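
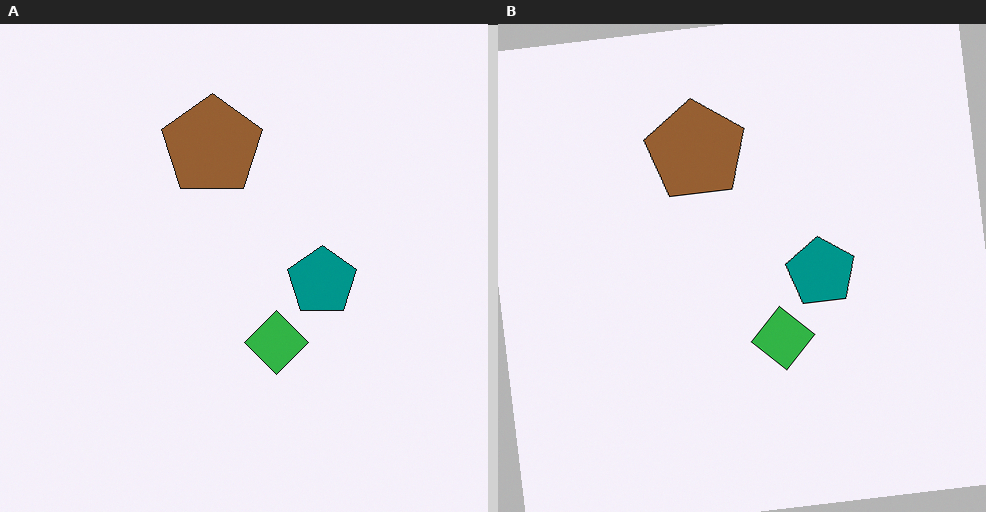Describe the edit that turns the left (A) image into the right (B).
Rotated counter-clockwise by a few degrees.

Every shape is tilted by the same angle and the image corners show triangular fill wedges — a whole-image rotation by a non-right angle.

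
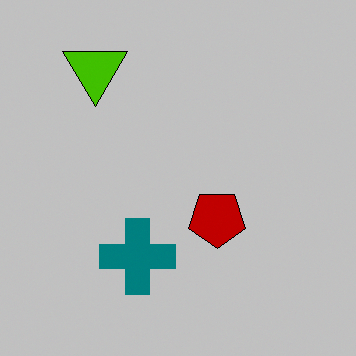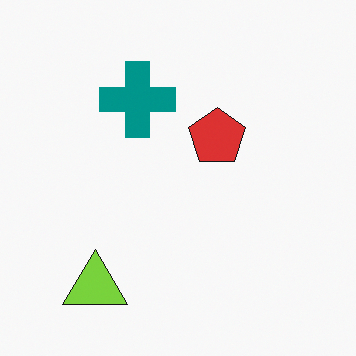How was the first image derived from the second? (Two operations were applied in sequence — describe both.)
The transformation is: heavily posterized to just a handful of flat colors, then flipped vertically (top ↔ bottom).

Each flat color has snapped to a coarser quantized level — most visibly, the near-white background has dropped to a flat grey. The lime triangle is in the bottom-left of the second image and the top-left of the first — shapes on opposite sides of the horizontal midline have swapped in a mirror flip.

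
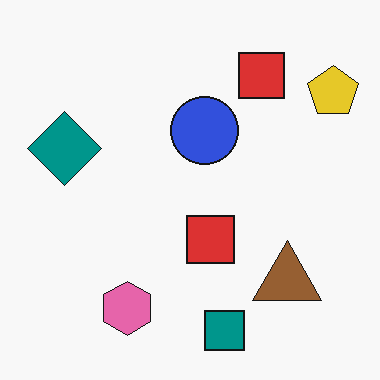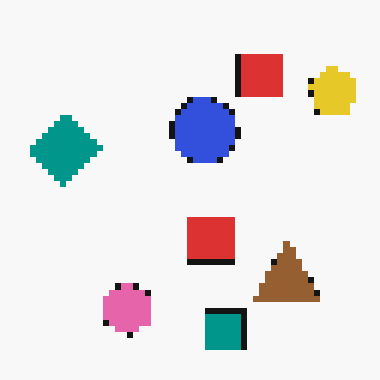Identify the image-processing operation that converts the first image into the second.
This is the original image pixelated into visible square blocks.

Shapes are reduced to large square blocks; fine edges and outlines are lost — a downscale-then-upscale (mosaic) effect.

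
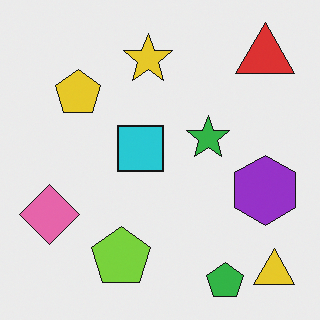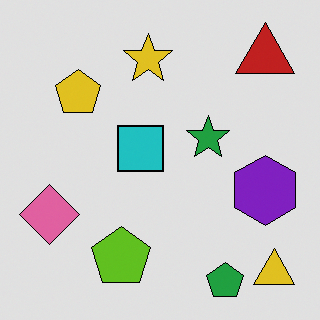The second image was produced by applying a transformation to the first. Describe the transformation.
The second image is the first posterized to a reduced palette.

Each flat color has snapped to a coarser quantized level — most visibly, the near-white background has dropped to a flat grey.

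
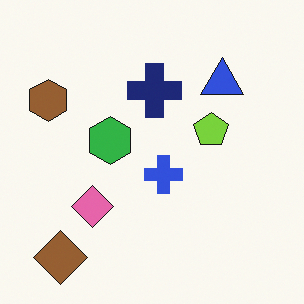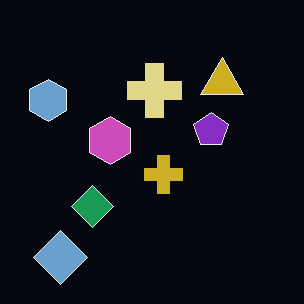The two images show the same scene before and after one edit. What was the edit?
The transformation is: color-inverted (negative).

The light background has become dark and every shape's color is its complement — a photographic negative.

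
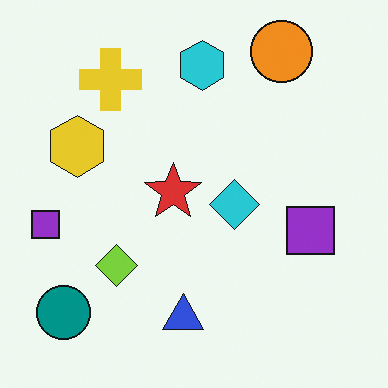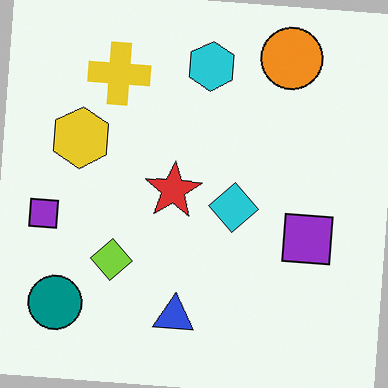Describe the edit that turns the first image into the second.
The second image is the first rotated clockwise by a small amount.

Every shape is tilted by the same angle and the image corners show triangular fill wedges — a whole-image rotation by a non-right angle.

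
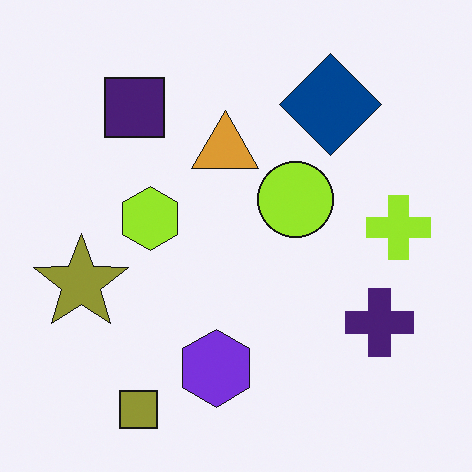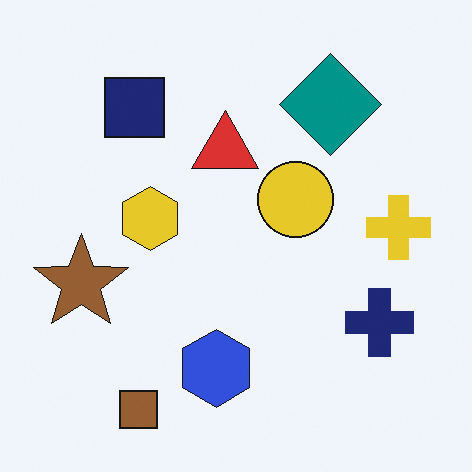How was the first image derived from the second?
It was hue-shifted slightly.

Every shape's color has rotated by the same amount around the hue wheel — a uniform hue shift.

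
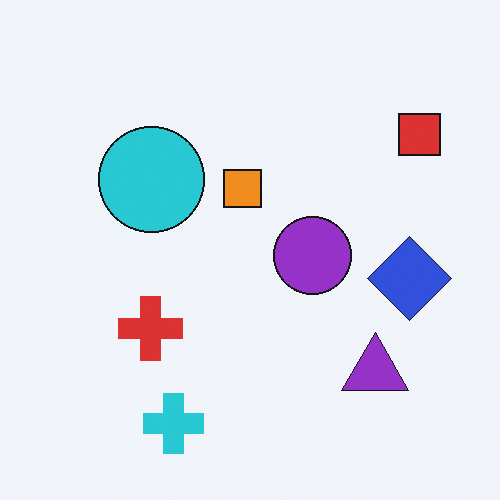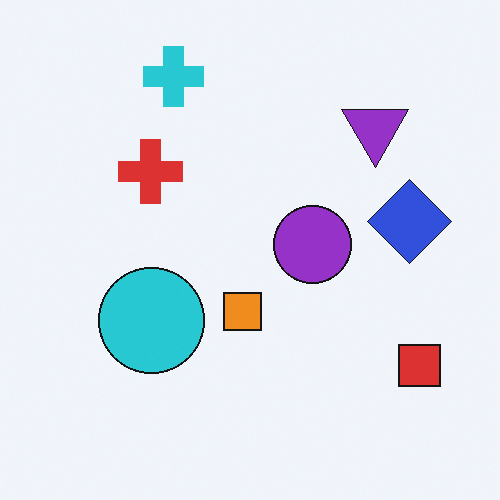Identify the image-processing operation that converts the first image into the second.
It was flipped vertically (top ↔ bottom).

The cyan cross is in the bottom of the first image and the top of the second — shapes on opposite sides of the horizontal midline have swapped in a mirror flip.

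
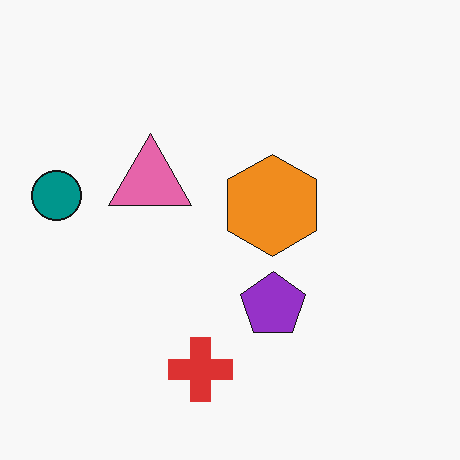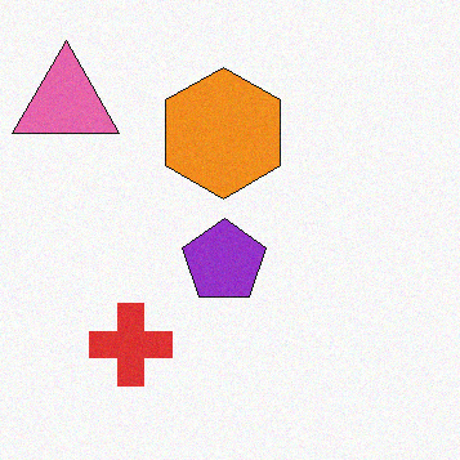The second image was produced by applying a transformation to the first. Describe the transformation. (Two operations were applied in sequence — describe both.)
Degraded with light additive noise, then cropped slightly and scaled back up.

Random speckle covers the whole image, including the flat background. The visible shapes are larger and the field of view is narrower; shapes near the original edges may be partly or wholly outside the frame — a crop-and-rescale.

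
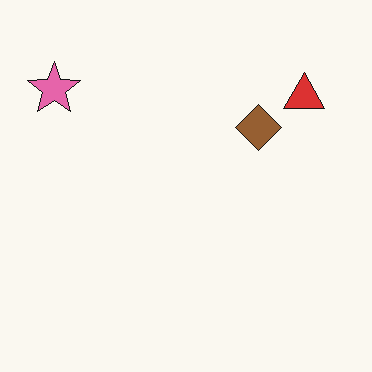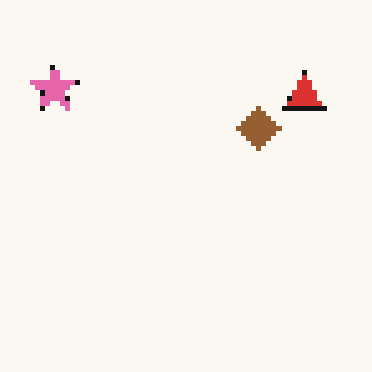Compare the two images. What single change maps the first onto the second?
It was lightly pixelated (a mild mosaic effect).

Shapes are reduced to large square blocks; fine edges and outlines are lost — a downscale-then-upscale (mosaic) effect.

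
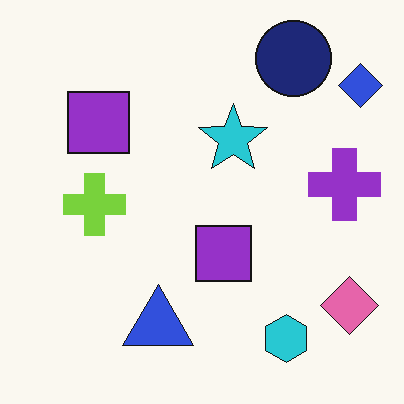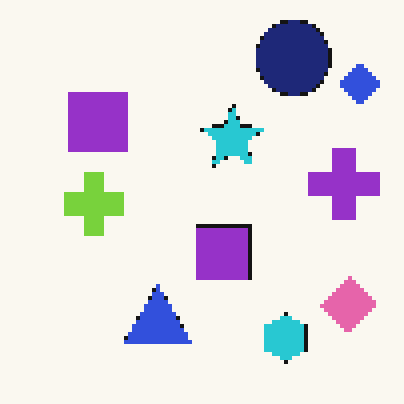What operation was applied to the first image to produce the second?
Mildly pixelated.

Shapes are reduced to large square blocks; fine edges and outlines are lost — a downscale-then-upscale (mosaic) effect.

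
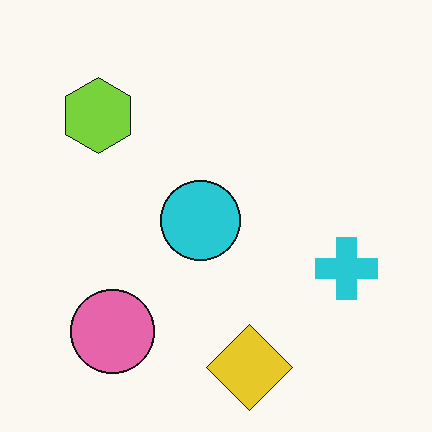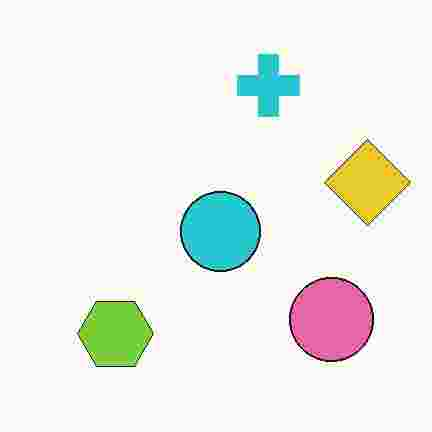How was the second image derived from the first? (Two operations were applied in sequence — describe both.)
It was rotated 90° counter-clockwise, then degraded with heavy JPEG compression.

The lime hexagon sits in the top-left of the first image and the bottom-left of the second — consistent with a whole-image 90° counter-clockwise rotation. Blocky 8×8 compression artifacts appear around shape edges and the flat background shows ringing — characteristic JPEG degradation.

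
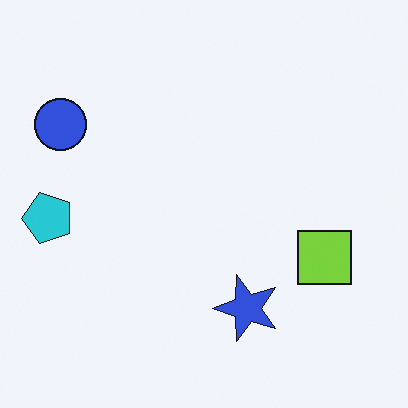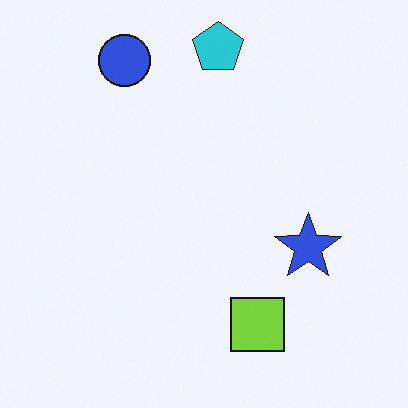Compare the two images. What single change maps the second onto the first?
The image was transposed (reflected across the top-left ↔ bottom-right diagonal).

Shapes have swapped their row and column positions — what was in the top-right is now in the bottom-left — a diagonal reflection.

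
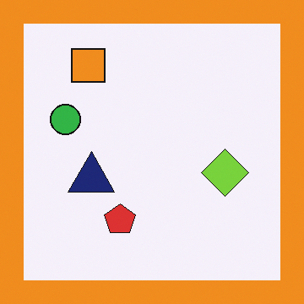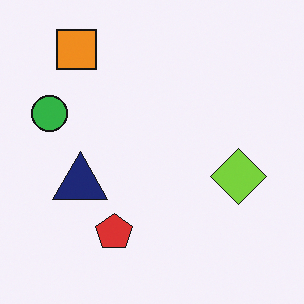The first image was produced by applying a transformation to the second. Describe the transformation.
The transformation is: framed with a orange border.

A solid orange frame runs around the edge of the first image, with the content slightly shrunk inside it.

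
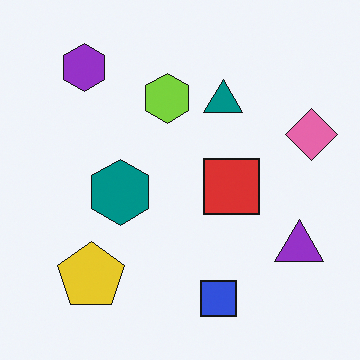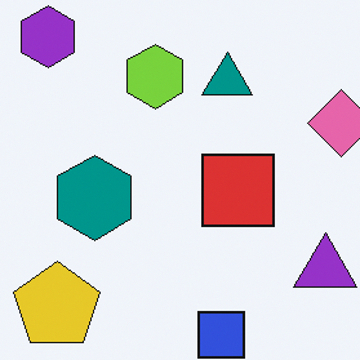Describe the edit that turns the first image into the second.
The transformation is: cropped to a modestly smaller region and rescaled.

The visible shapes are larger and the field of view is narrower; shapes near the original edges may be partly or wholly outside the frame — a crop-and-rescale.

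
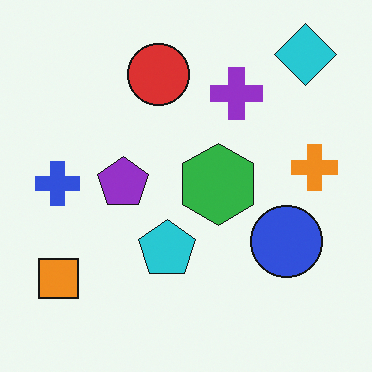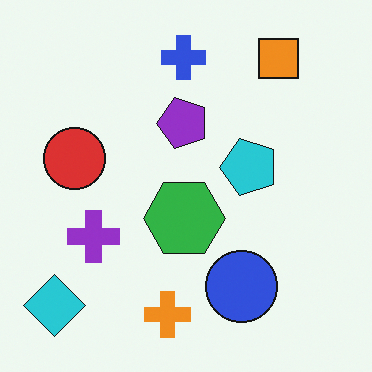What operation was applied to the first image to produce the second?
Transposed (reflected across the top-left ↔ bottom-right diagonal).

Shapes have swapped their row and column positions — what was in the top-right is now in the bottom-left — a diagonal reflection.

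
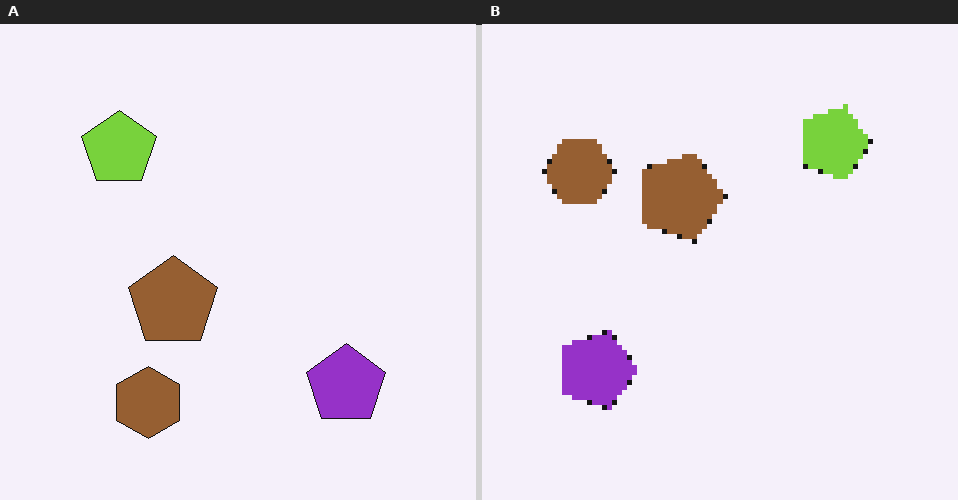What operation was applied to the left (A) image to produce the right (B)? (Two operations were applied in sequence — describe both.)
Lightly pixelated (a mild mosaic effect), then rotated 90° clockwise.

Shapes are reduced to large square blocks; fine edges and outlines are lost — a downscale-then-upscale (mosaic) effect. The brown hexagon sits in the bottom-left of the left (A) image and the top-left of the right (B) — consistent with a whole-image 90° clockwise rotation.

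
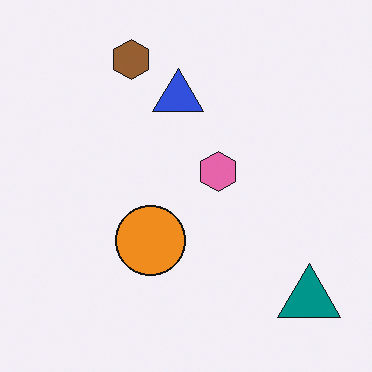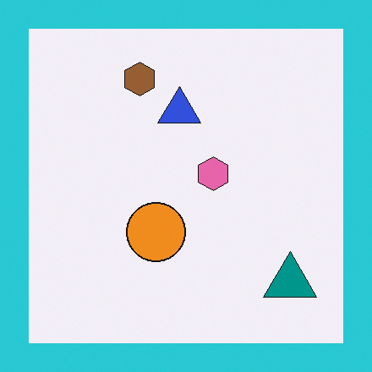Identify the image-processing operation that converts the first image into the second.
This is the original image framed with a cyan border.

A solid cyan frame runs around the edge of the second image, with the content slightly shrunk inside it.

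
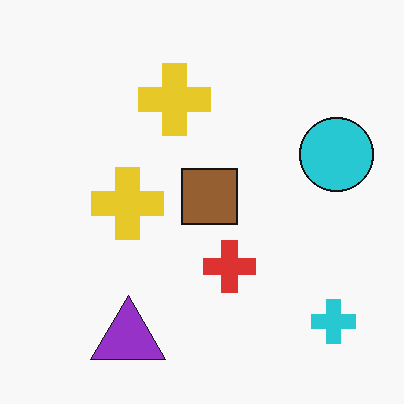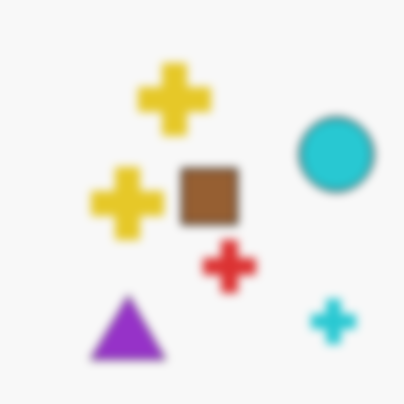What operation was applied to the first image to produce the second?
The transformation is: noticeably gaussian-blurred.

Shape edges and outlines are uniformly softened across the whole image.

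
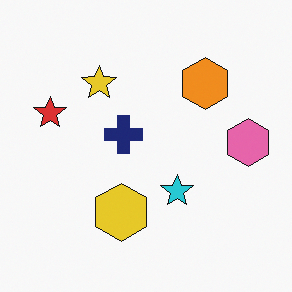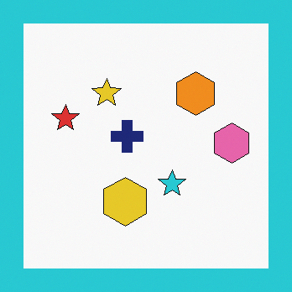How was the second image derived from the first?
It was framed with a cyan border.

A solid cyan frame runs around the edge of the second image, with the content slightly shrunk inside it.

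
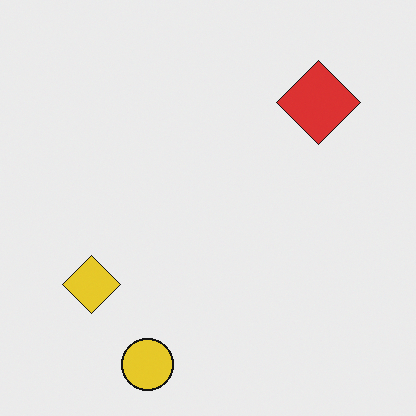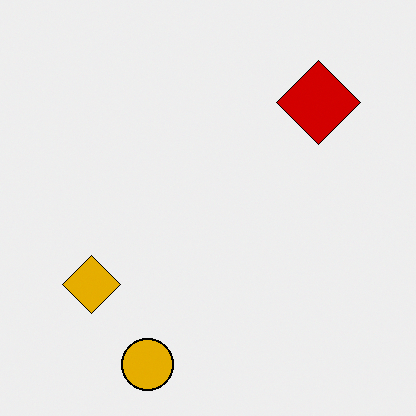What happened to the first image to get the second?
Boosted in contrast.

Tones are pushed away from mid-grey across the whole image — a global contrast change.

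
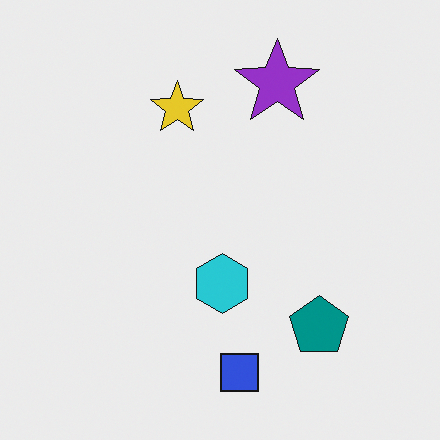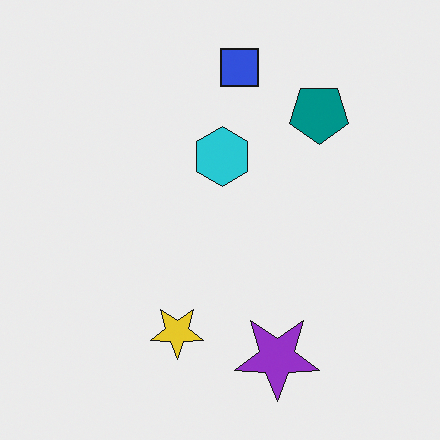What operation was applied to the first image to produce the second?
Flipped vertically (top ↔ bottom).

The blue square is in the bottom of the first image and the top of the second — shapes on opposite sides of the horizontal midline have swapped in a mirror flip.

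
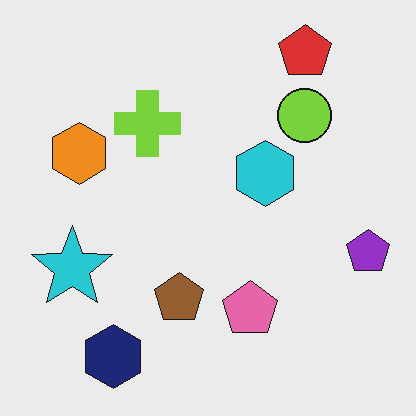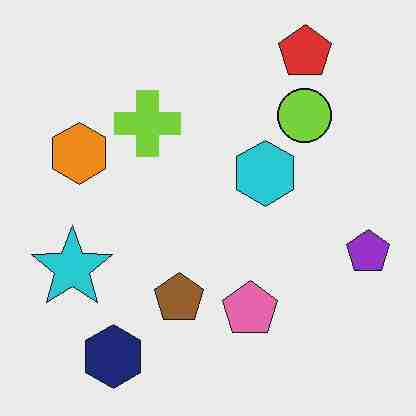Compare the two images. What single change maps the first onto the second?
It was heavily JPEG-compressed with obvious blocking artifacts.

Blocky 8×8 compression artifacts appear around shape edges and the flat background shows ringing — characteristic JPEG degradation.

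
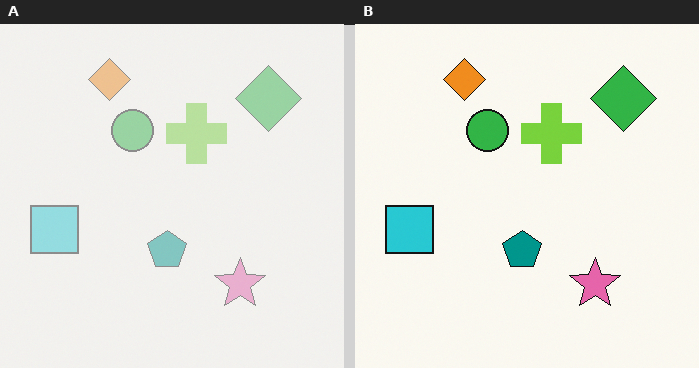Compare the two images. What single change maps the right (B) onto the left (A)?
This is the original image given much lower contrast.

Tones are pushed toward mid-grey across the whole image — a global contrast change.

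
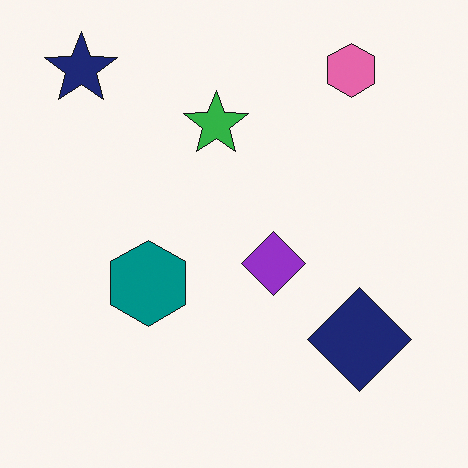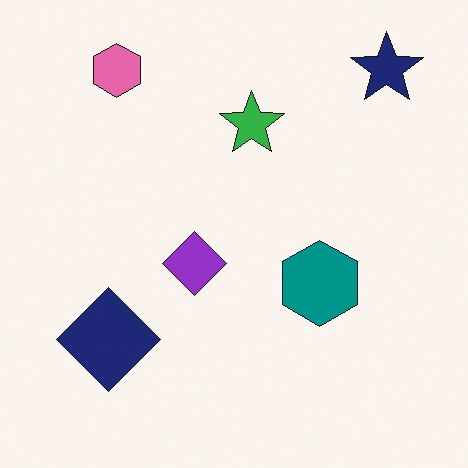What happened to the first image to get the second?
The image was flipped horizontally (left ↔ right).

The navy star is in the top-left of the first image and the top-right of the second — shapes on opposite sides of the vertical midline have swapped in a mirror flip.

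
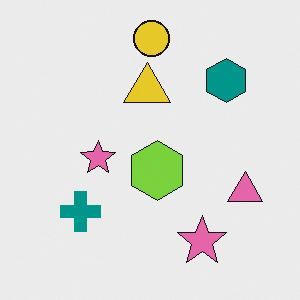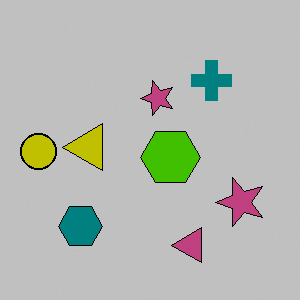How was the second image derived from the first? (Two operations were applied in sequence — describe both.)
The second image is the first transposed (reflected across the top-left ↔ bottom-right diagonal), then heavily posterized to just a handful of flat colors.

Shapes have swapped their row and column positions — what was in the top-right is now in the bottom-left — a diagonal reflection. Each flat color has snapped to a coarser quantized level — most visibly, the near-white background has dropped to a flat grey.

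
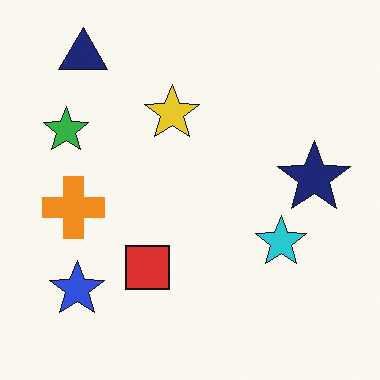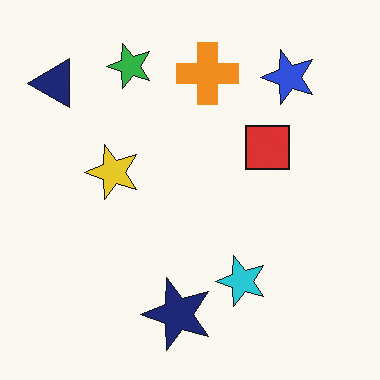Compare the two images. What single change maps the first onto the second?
This is the original image transposed (reflected across the top-left ↔ bottom-right diagonal).

Shapes have swapped their row and column positions — what was in the top-right is now in the bottom-left — a diagonal reflection.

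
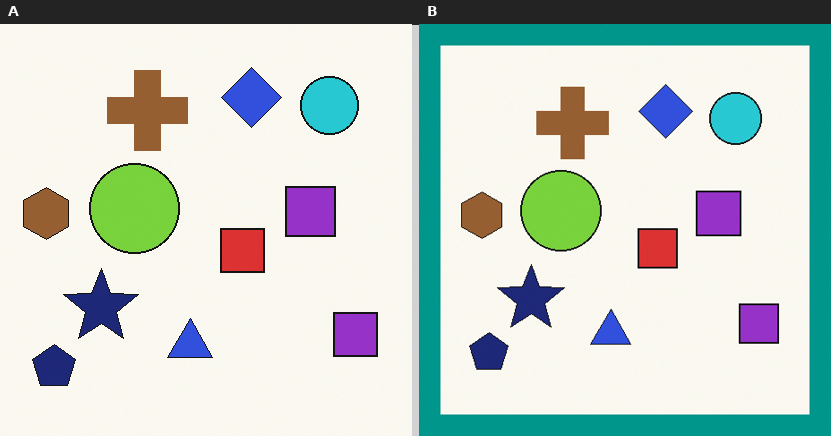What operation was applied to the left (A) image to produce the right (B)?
The transformation is: framed with a teal border.

A solid teal frame runs around the edge of the right (B) image, with the content slightly shrunk inside it.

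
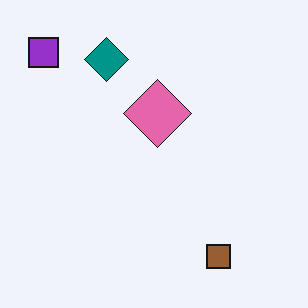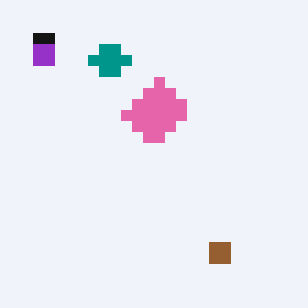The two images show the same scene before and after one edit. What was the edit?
The image was coarsely pixelated.

Shapes are reduced to large square blocks; fine edges and outlines are lost — a downscale-then-upscale (mosaic) effect.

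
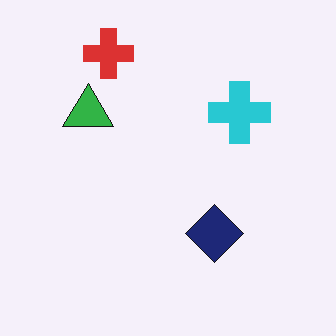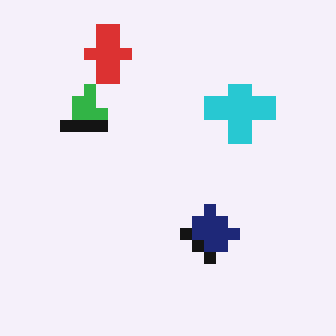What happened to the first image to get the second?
The second image is the first heavily pixelated into large blocks.

Shapes are reduced to large square blocks; fine edges and outlines are lost — a downscale-then-upscale (mosaic) effect.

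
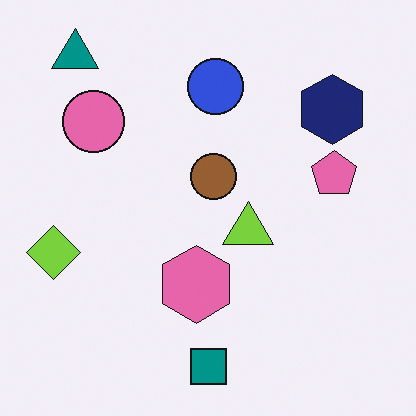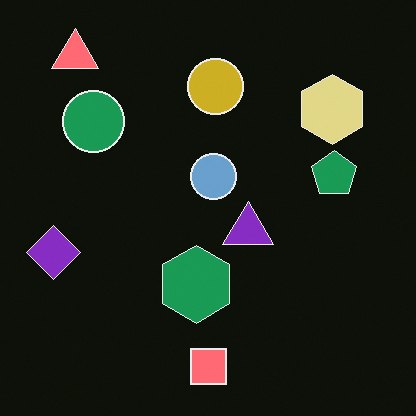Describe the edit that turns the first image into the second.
Color-inverted (negative).

The light background has become dark and every shape's color is its complement — a photographic negative.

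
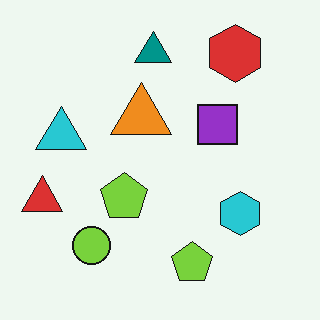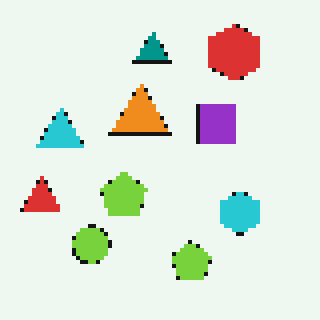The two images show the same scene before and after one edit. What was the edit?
The image was mildly pixelated.

Shapes are reduced to large square blocks; fine edges and outlines are lost — a downscale-then-upscale (mosaic) effect.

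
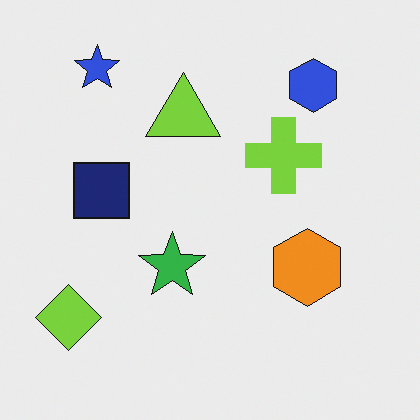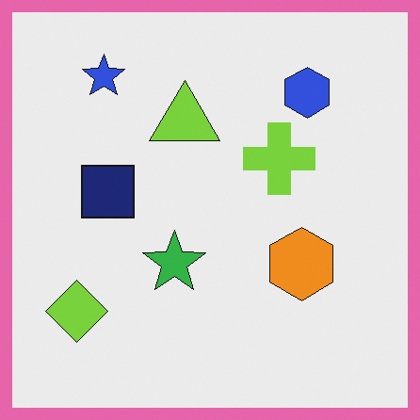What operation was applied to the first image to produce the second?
The second image is the first framed with a pink border.

A solid pink frame runs around the edge of the second image, with the content slightly shrunk inside it.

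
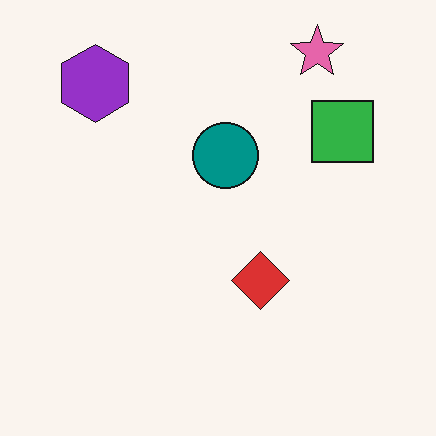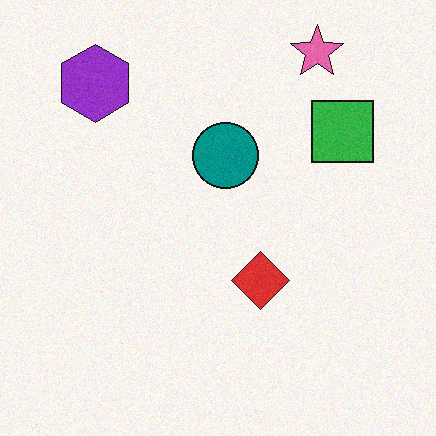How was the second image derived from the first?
The image was degraded with a light layer of grain.

Random speckle covers the whole image, including the flat background.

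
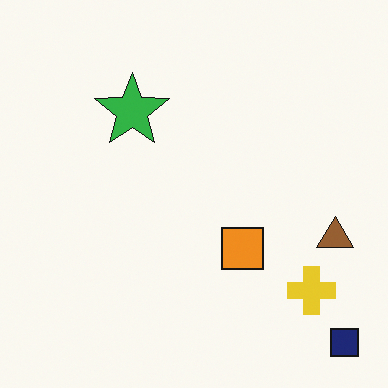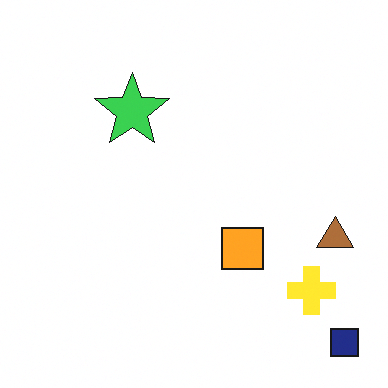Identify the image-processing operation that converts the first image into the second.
The transformation is: slightly brightened.

Every pixel — background and shapes alike — is uniformly brightened.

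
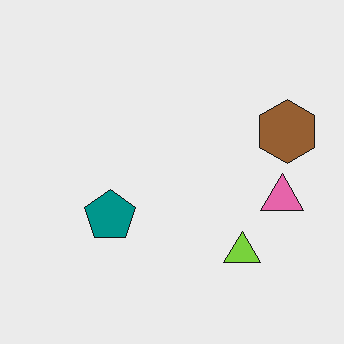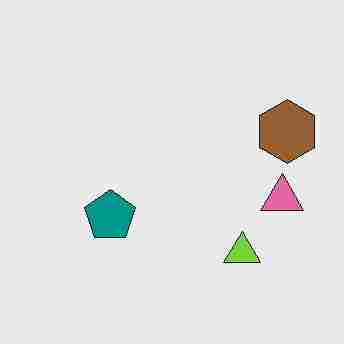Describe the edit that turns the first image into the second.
This is the original image degraded with heavy JPEG compression.

Blocky 8×8 compression artifacts appear around shape edges and the flat background shows ringing — characteristic JPEG degradation.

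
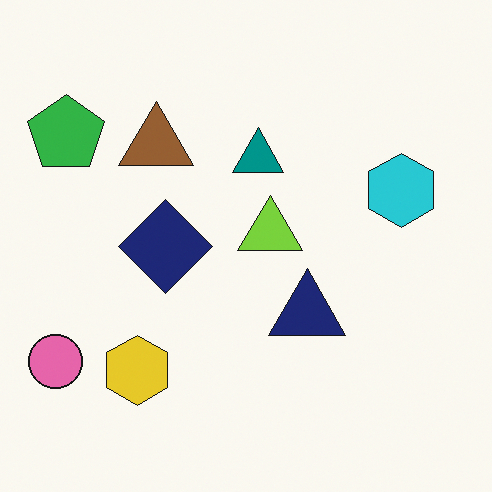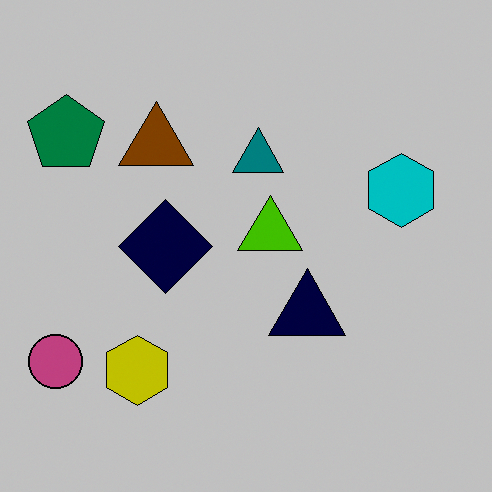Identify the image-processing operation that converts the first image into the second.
The transformation is: heavily posterized to just a handful of flat colors.

Each flat color has snapped to a coarser quantized level — most visibly, the near-white background has dropped to a flat grey.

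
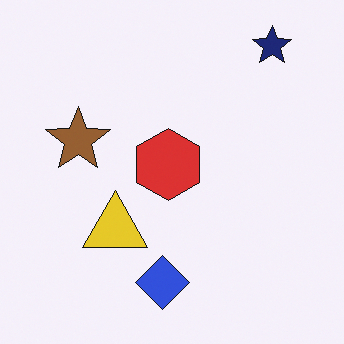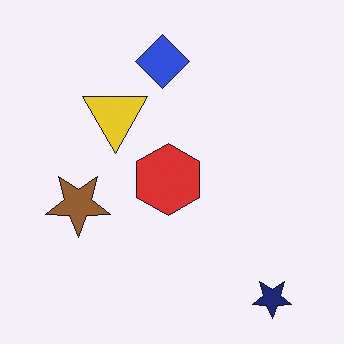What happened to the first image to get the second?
The second image is the first flipped vertically (top ↔ bottom).

The navy star is in the top-right of the first image and the bottom-right of the second — shapes on opposite sides of the horizontal midline have swapped in a mirror flip.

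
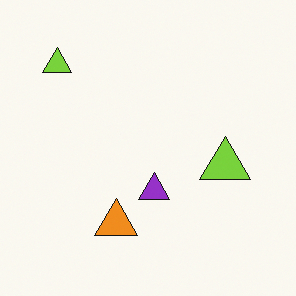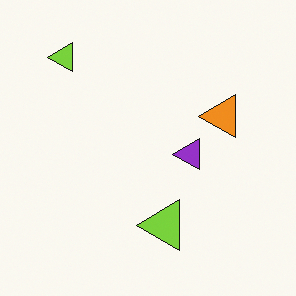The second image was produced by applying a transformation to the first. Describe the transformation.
The image was transposed (reflected across the top-left ↔ bottom-right diagonal).

Shapes have swapped their row and column positions — what was in the top-right is now in the bottom-left — a diagonal reflection.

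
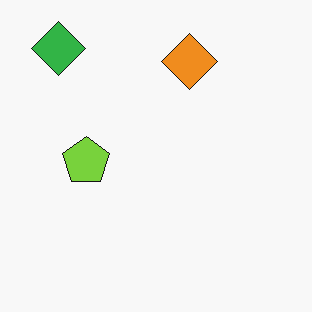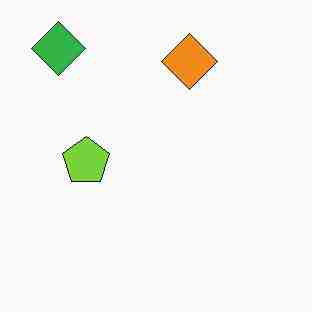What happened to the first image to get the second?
This is the original image heavily JPEG-compressed with obvious blocking artifacts.

Blocky 8×8 compression artifacts appear around shape edges and the flat background shows ringing — characteristic JPEG degradation.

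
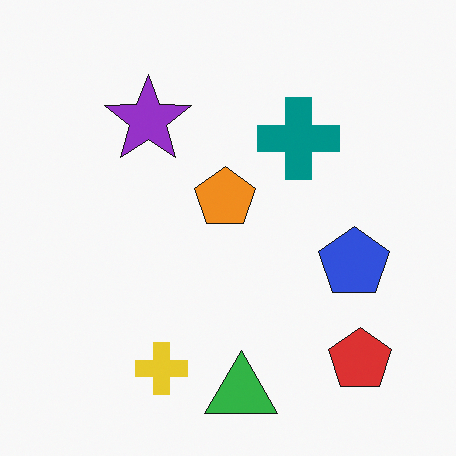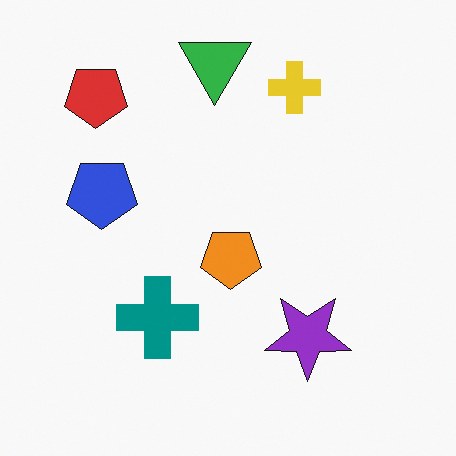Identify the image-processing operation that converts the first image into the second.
The second image is the first rotated 180°.

The red pentagon sits in the bottom-right of the first image and the top-left of the second — consistent with a whole-image 180° rotation.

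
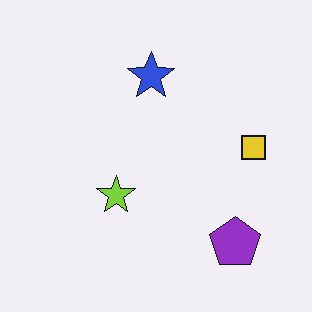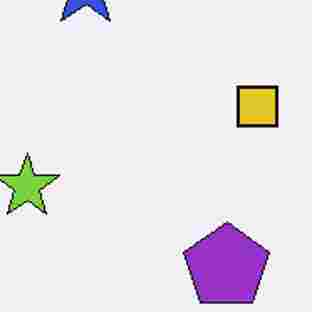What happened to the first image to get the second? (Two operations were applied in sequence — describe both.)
This is the original image cropped tightly and scaled back up, then degraded with heavy JPEG compression.

The visible shapes are larger and the field of view is narrower; shapes near the original edges may be partly or wholly outside the frame — a crop-and-rescale. Blocky 8×8 compression artifacts appear around shape edges and the flat background shows ringing — characteristic JPEG degradation.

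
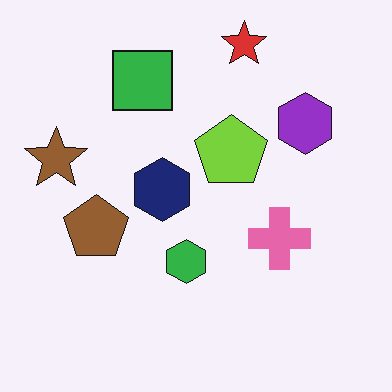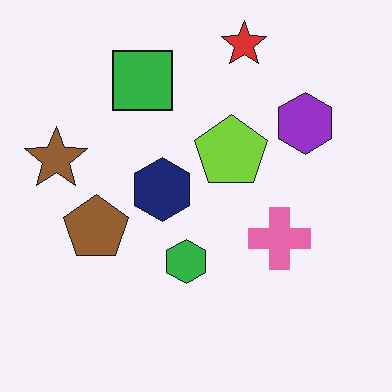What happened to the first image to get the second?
The image was given moderate JPEG compression.

Blocky 8×8 compression artifacts appear around shape edges and the flat background shows ringing — characteristic JPEG degradation.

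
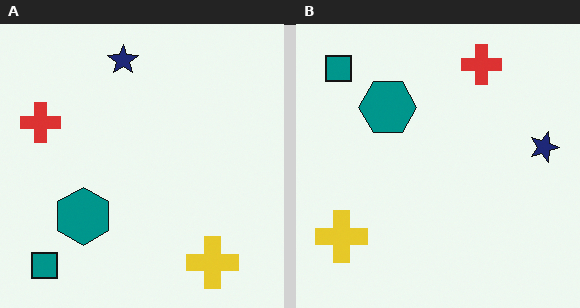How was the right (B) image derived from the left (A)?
The transformation is: rotated 90° clockwise.

The teal square sits in the bottom-left of the left (A) image and the top-left of the right (B) — consistent with a whole-image 90° clockwise rotation.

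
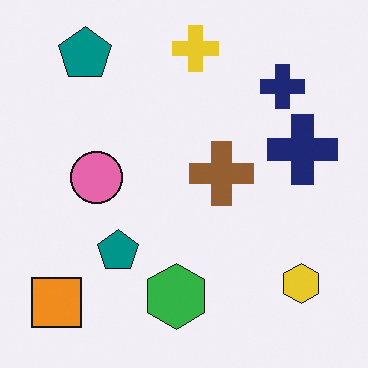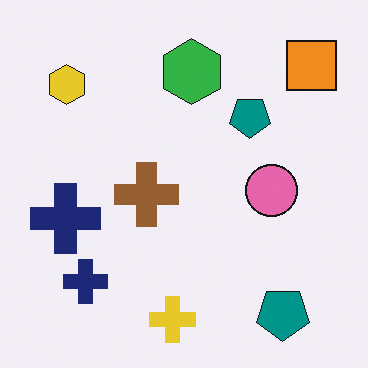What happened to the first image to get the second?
The image was rotated 180°.

The orange square sits in the bottom-left of the first image and the top-right of the second — consistent with a whole-image 180° rotation.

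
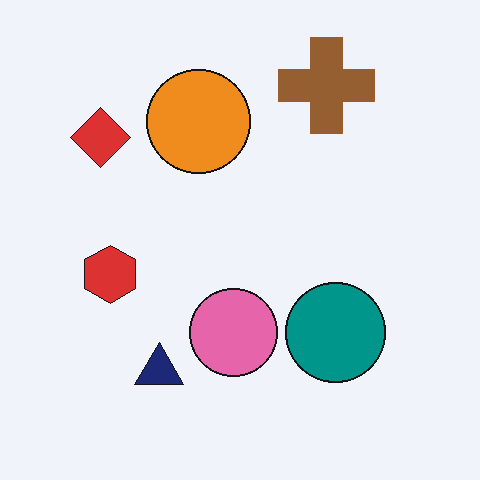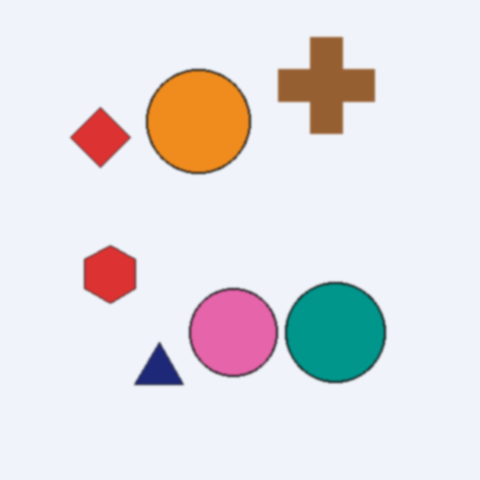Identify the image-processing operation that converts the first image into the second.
The transformation is: lightly blurred.

Shape edges and outlines are uniformly softened across the whole image.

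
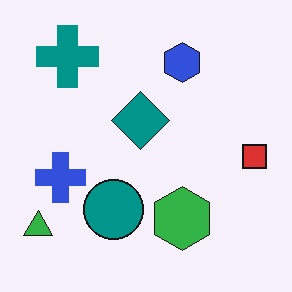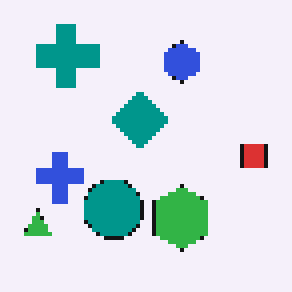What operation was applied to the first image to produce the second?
This is the original image mildly pixelated.

Shapes are reduced to large square blocks; fine edges and outlines are lost — a downscale-then-upscale (mosaic) effect.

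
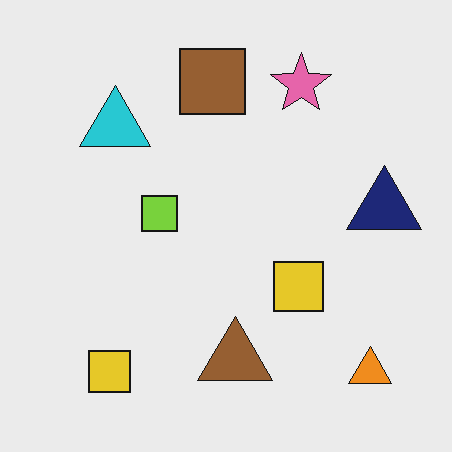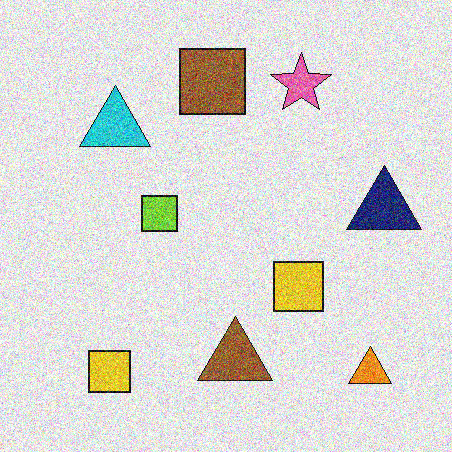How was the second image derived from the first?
The transformation is: degraded with strong gaussian noise.

Random speckle covers the whole image, including the flat background.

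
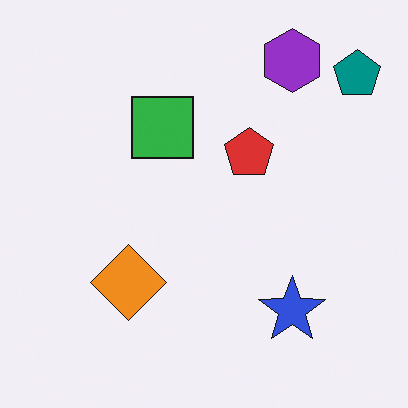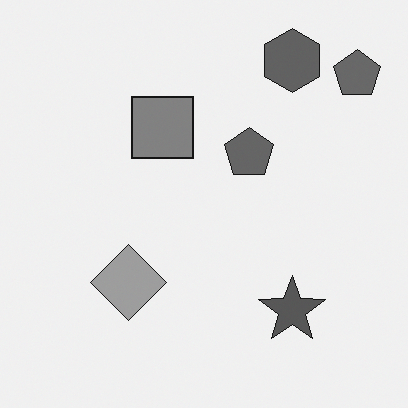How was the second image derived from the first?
It was converted to grayscale.

All color is removed — every shape is now a shade of grey.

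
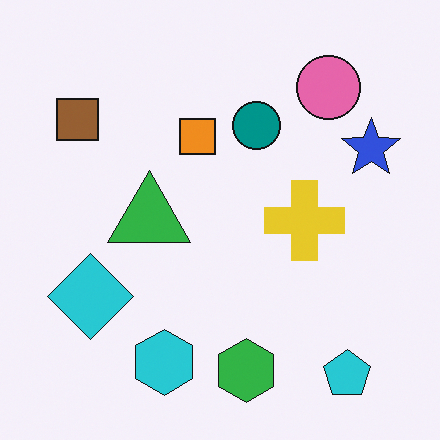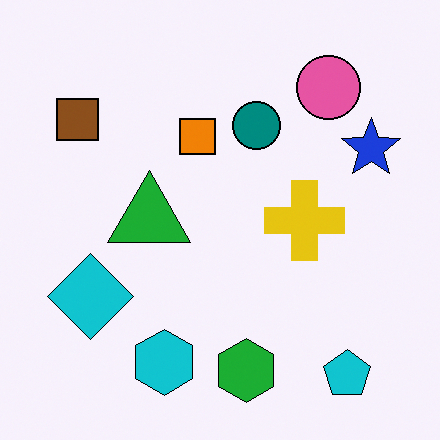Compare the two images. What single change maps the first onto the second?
Given slightly increased contrast.

Tones are pushed away from mid-grey across the whole image — a global contrast change.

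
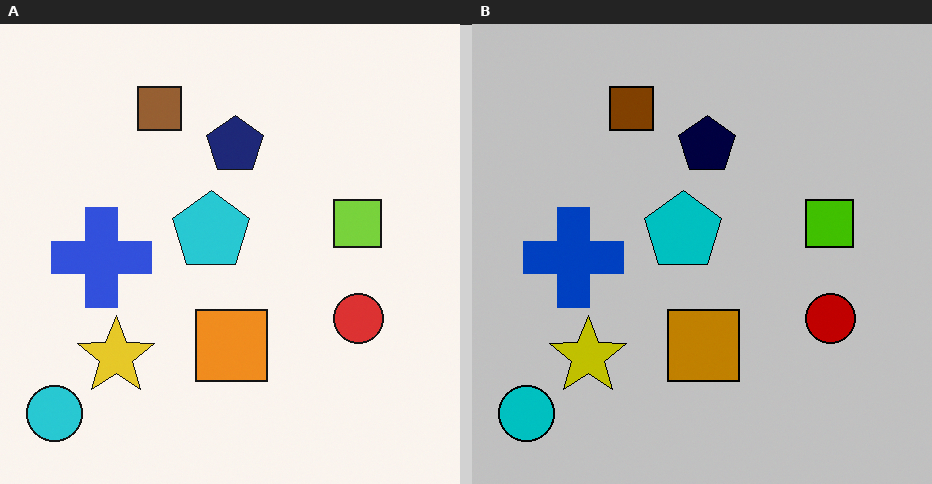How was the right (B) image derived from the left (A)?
The right (B) image is the left (A) aggressively posterized.

Each flat color has snapped to a coarser quantized level — most visibly, the near-white background has dropped to a flat grey.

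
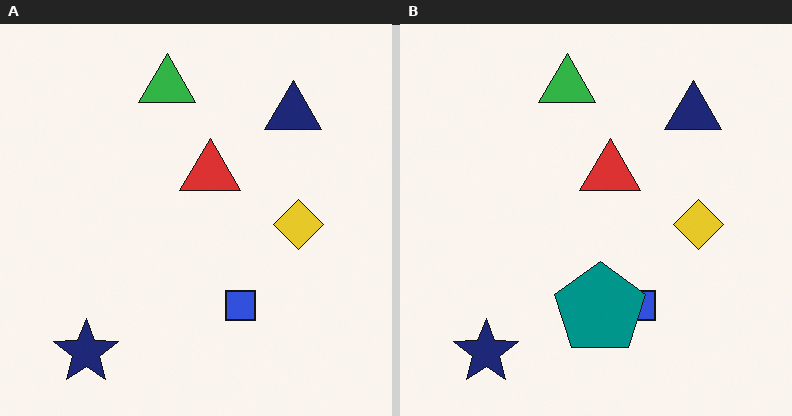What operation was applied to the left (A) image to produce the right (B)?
This is the original image overlaid with an additional teal pentagon.

A teal pentagon appears in the right (B) image that is absent from the left (A).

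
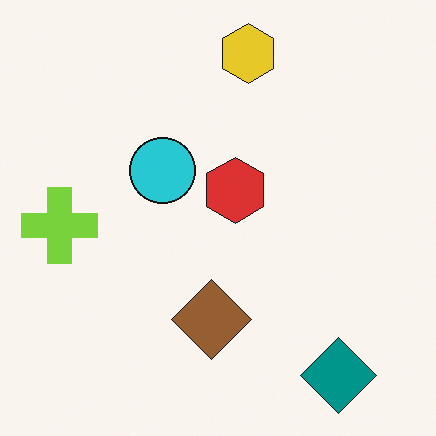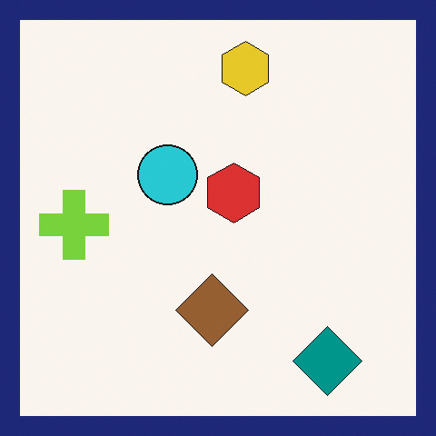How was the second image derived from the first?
The transformation is: framed with a navy border.

A solid navy frame runs around the edge of the second image, with the content slightly shrunk inside it.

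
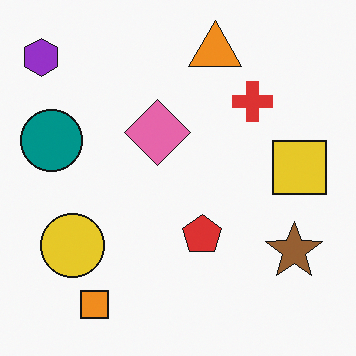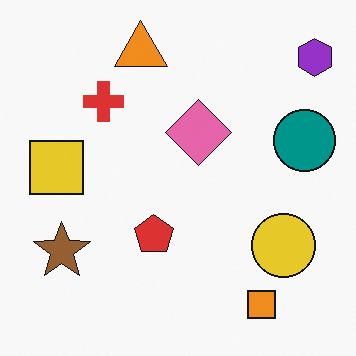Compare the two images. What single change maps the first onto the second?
The image was flipped horizontally (left ↔ right).

The purple hexagon is in the top-left of the first image and the top-right of the second — shapes on opposite sides of the vertical midline have swapped in a mirror flip.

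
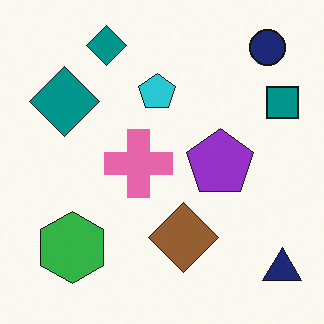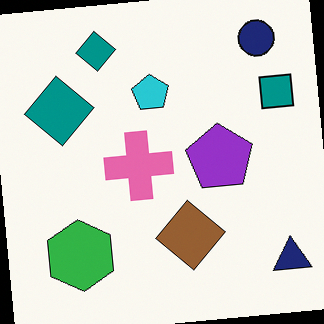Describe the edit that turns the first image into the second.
Rotated counter-clockwise by a small amount.

Every shape is tilted by the same angle and the image corners show triangular fill wedges — a whole-image rotation by a non-right angle.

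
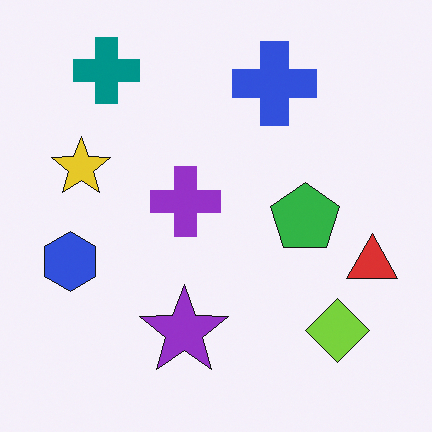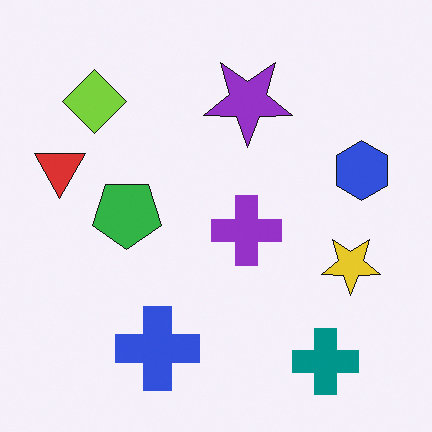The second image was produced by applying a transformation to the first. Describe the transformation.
The second image is the first rotated 180°.

The teal cross sits in the top-left of the first image and the bottom-right of the second — consistent with a whole-image 180° rotation.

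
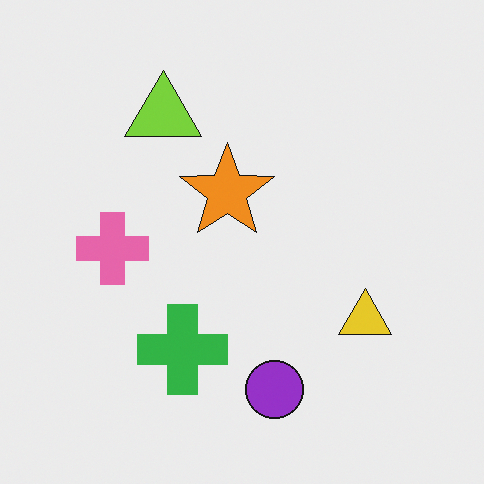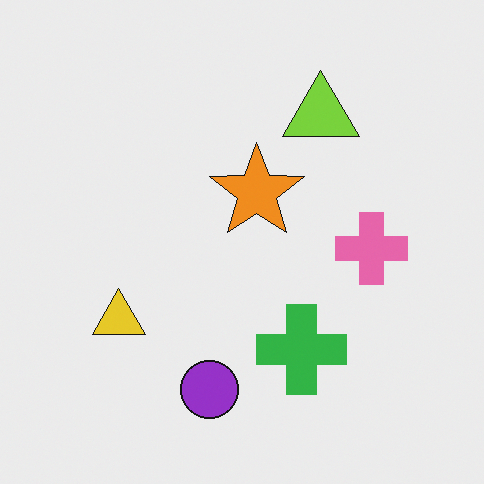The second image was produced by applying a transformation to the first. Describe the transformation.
Flipped horizontally (left ↔ right).

The pink cross is in the left of the first image and the right of the second — shapes on opposite sides of the vertical midline have swapped in a mirror flip.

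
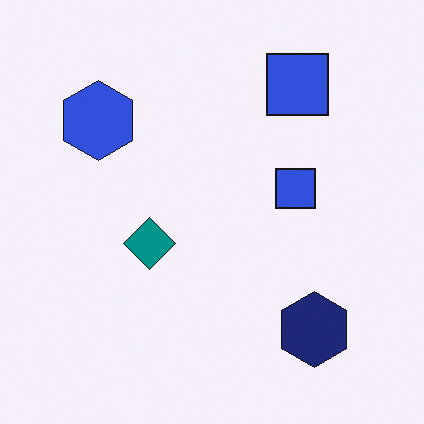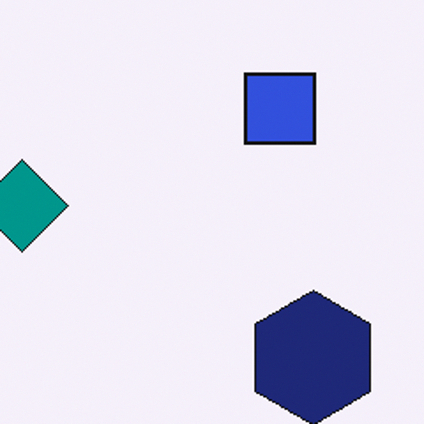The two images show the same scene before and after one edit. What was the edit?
The image was cropped to a noticeably smaller region and rescaled.

The visible shapes are larger and the field of view is narrower; shapes near the original edges may be partly or wholly outside the frame — a crop-and-rescale.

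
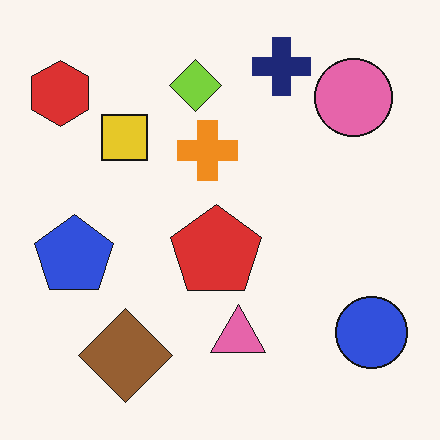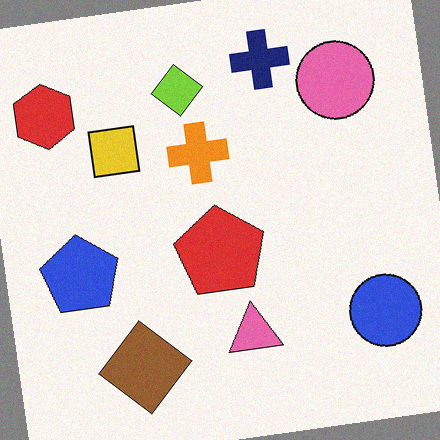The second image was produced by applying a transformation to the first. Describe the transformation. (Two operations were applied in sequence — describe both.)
The image was rotated counter-clockwise by a slight angle, then degraded with light additive noise.

Every shape is tilted by the same angle and the image corners show triangular fill wedges — a whole-image rotation by a non-right angle. Random speckle covers the whole image, including the flat background.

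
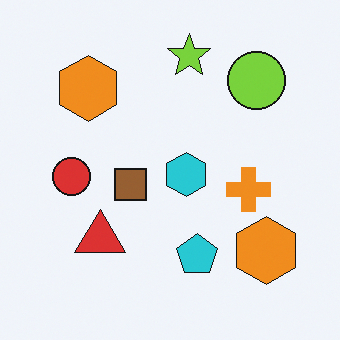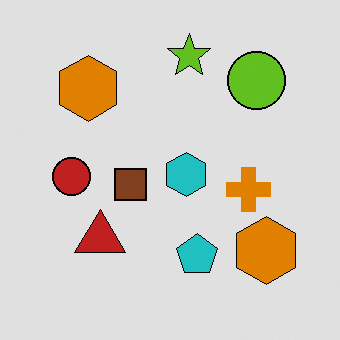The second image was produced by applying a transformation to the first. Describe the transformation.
It was posterized to a reduced palette.

Each flat color has snapped to a coarser quantized level — most visibly, the near-white background has dropped to a flat grey.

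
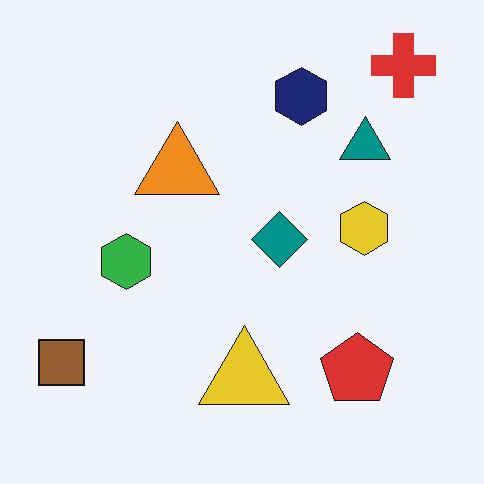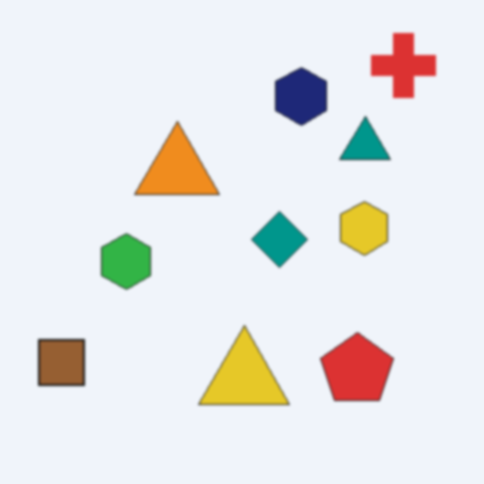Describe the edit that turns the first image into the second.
This is the original image given a subtle gaussian blur.

Shape edges and outlines are uniformly softened across the whole image.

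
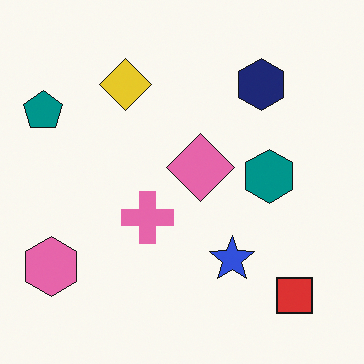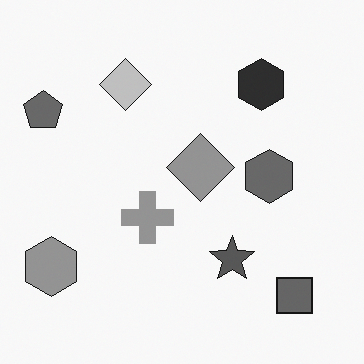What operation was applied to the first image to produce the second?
This is the original image converted to grayscale.

All color is removed — every shape is now a shade of grey.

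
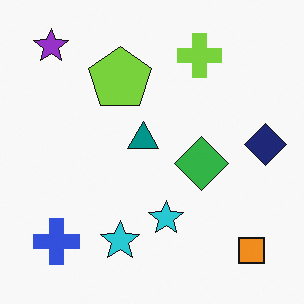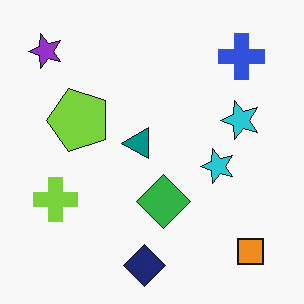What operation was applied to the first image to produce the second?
It was transposed (reflected across the top-left ↔ bottom-right diagonal).

Shapes have swapped their row and column positions — what was in the top-right is now in the bottom-left — a diagonal reflection.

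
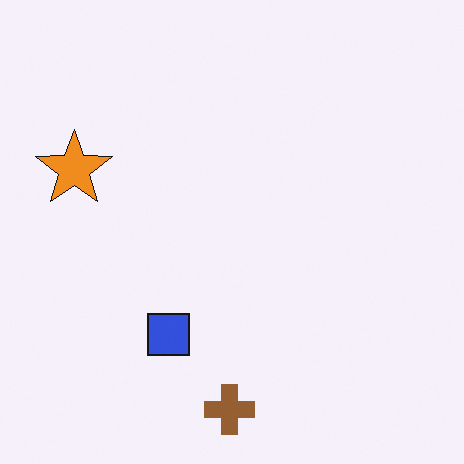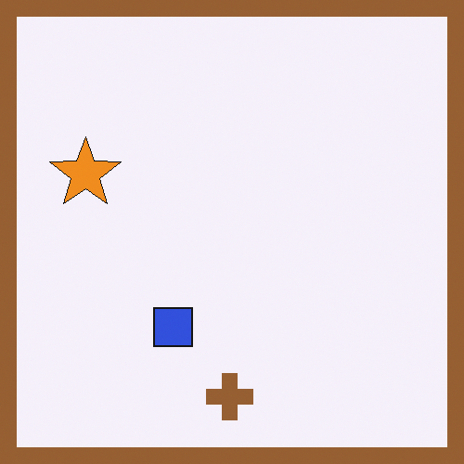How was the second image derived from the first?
This is the original image framed with a brown border.

A solid brown frame runs around the edge of the second image, with the content slightly shrunk inside it.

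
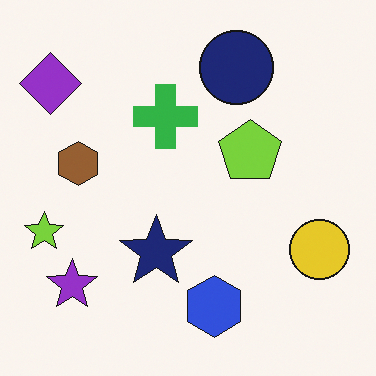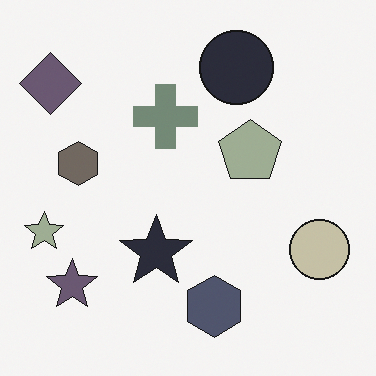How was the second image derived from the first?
Made much more muted (saturation change).

All colors are more muted and greyish — a global saturation change.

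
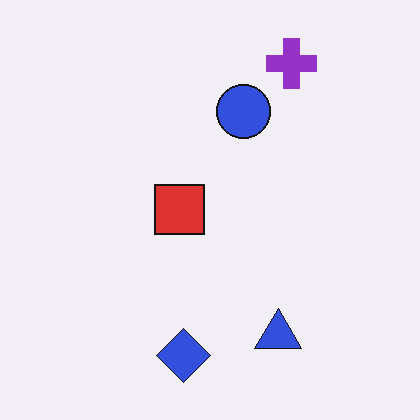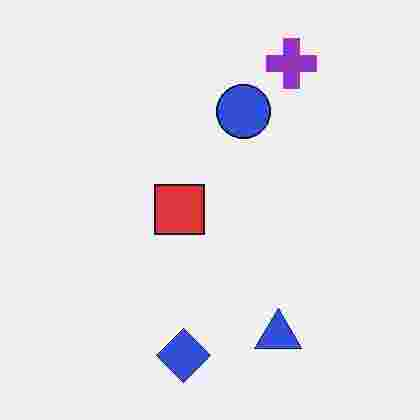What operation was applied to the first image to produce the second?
It was heavily JPEG-compressed with obvious blocking artifacts.

Blocky 8×8 compression artifacts appear around shape edges and the flat background shows ringing — characteristic JPEG degradation.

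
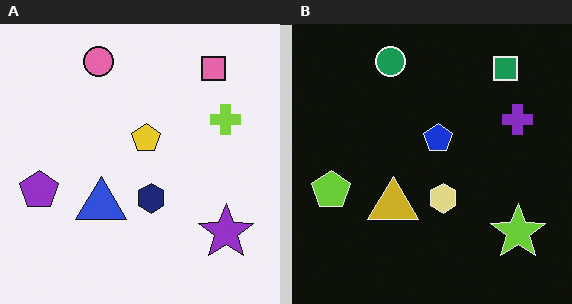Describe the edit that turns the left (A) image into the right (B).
The transformation is: color-inverted (negative).

The light background has become dark and every shape's color is its complement — a photographic negative.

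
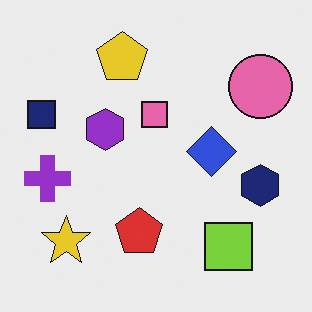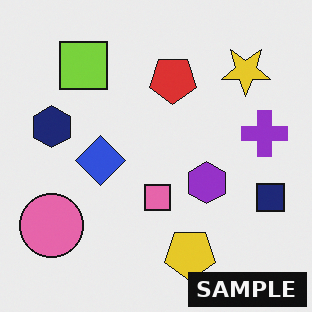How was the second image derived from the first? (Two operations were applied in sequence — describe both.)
The transformation is: rotated 180°, then watermarked with the text "SAMPLE" in the lower-right corner.

The pink circle sits in the top-right of the first image and the bottom-left of the second — consistent with a whole-image 180° rotation. A dark label reading "SAMPLE" appears in the lower-right corner.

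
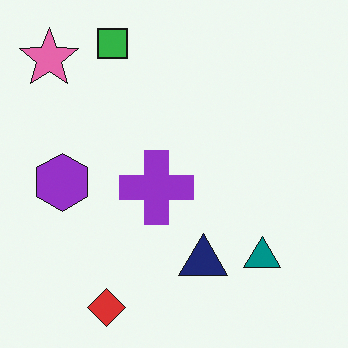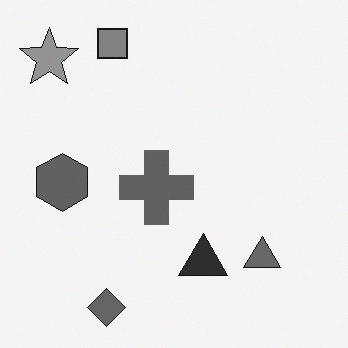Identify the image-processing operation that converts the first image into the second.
The image was converted to grayscale.

All color is removed — every shape is now a shade of grey.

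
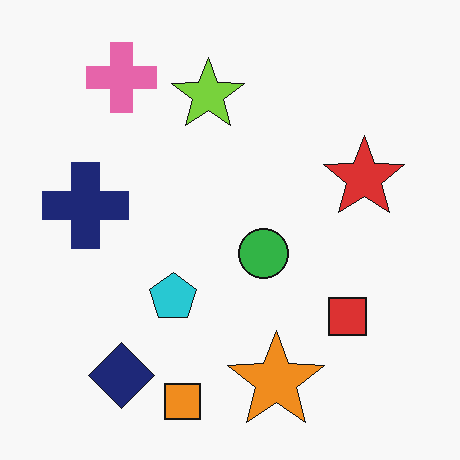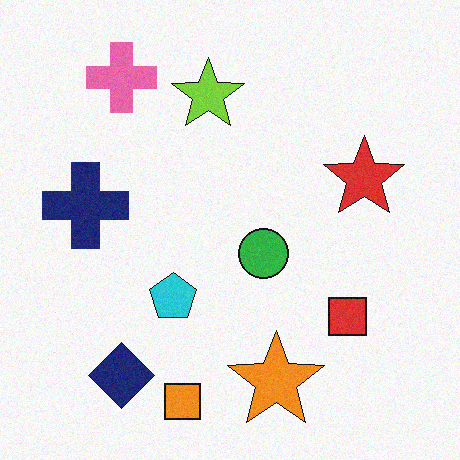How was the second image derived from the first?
The transformation is: degraded with subtle gaussian noise.

Random speckle covers the whole image, including the flat background.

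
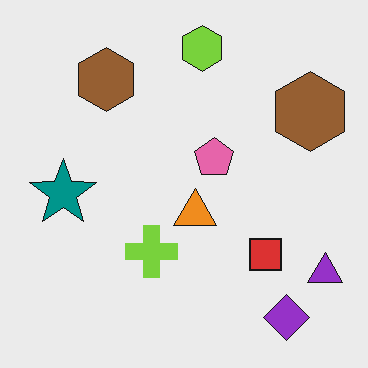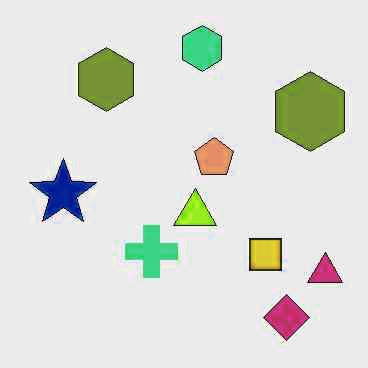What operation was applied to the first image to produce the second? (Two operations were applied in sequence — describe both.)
The second image is the first JPEG-compressed with visible artifacts, then hue-shifted by a small amount.

Blocky 8×8 compression artifacts appear around shape edges and the flat background shows ringing — characteristic JPEG degradation. Every shape's color has rotated by the same amount around the hue wheel — a uniform hue shift.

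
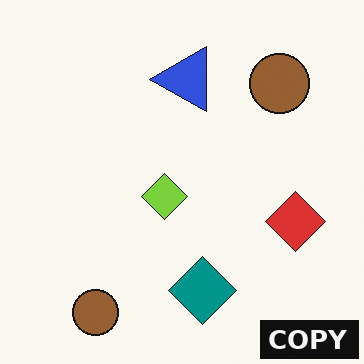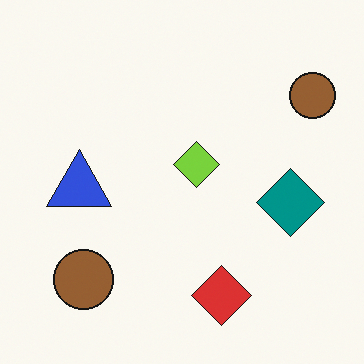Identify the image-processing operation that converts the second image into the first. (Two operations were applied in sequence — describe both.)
Transposed (reflected across the top-left ↔ bottom-right diagonal), then watermarked with the text "COPY" in the lower-right corner.

Shapes have swapped their row and column positions — what was in the top-right is now in the bottom-left — a diagonal reflection. A dark label reading "COPY" appears in the lower-right corner.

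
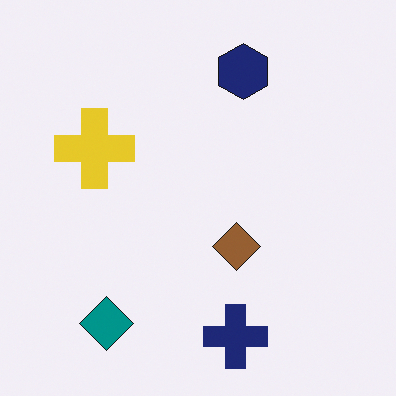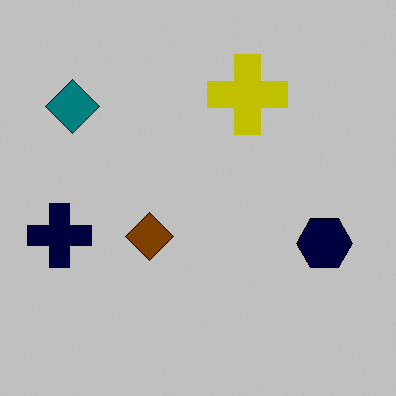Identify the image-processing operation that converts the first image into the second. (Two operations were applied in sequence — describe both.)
The second image is the first rotated 90° clockwise, then heavily posterized to just a handful of flat colors.

The teal diamond sits in the bottom-left of the first image and the top-left of the second — consistent with a whole-image 90° clockwise rotation. Each flat color has snapped to a coarser quantized level — most visibly, the near-white background has dropped to a flat grey.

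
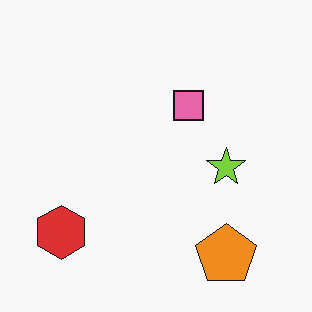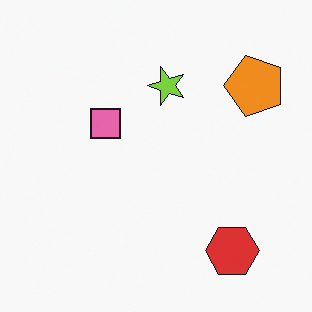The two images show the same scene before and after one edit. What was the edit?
This is the original image rotated 90° counter-clockwise.

The red hexagon sits in the bottom-left of the first image and the bottom-right of the second — consistent with a whole-image 90° counter-clockwise rotation.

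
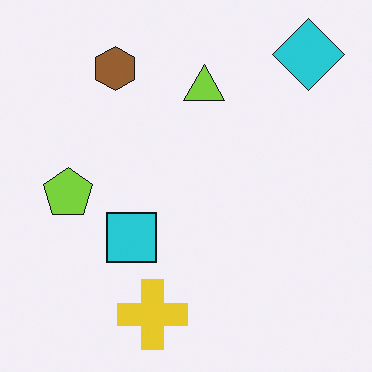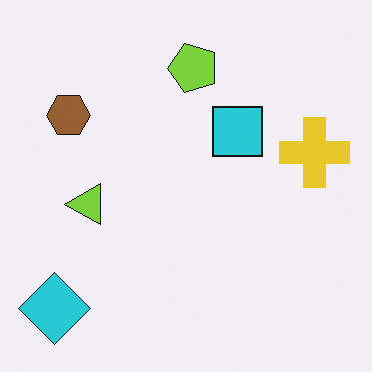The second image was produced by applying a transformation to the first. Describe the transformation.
Transposed (reflected across the top-left ↔ bottom-right diagonal).

Shapes have swapped their row and column positions — what was in the top-right is now in the bottom-left — a diagonal reflection.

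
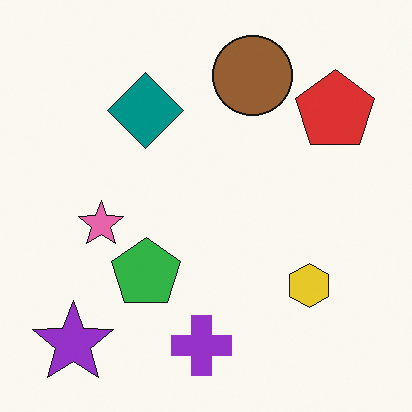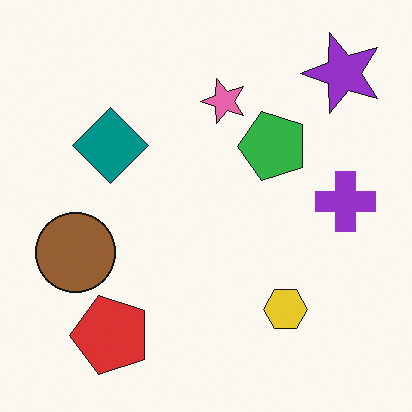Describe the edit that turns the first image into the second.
Transposed (reflected across the top-left ↔ bottom-right diagonal).

Shapes have swapped their row and column positions — what was in the top-right is now in the bottom-left — a diagonal reflection.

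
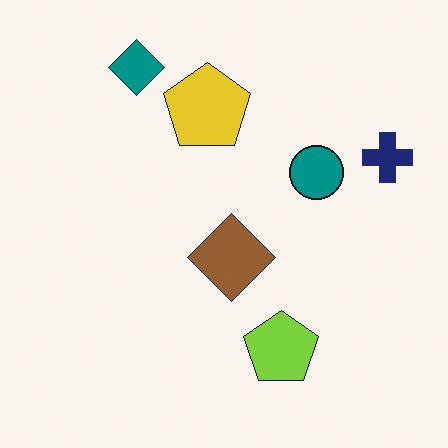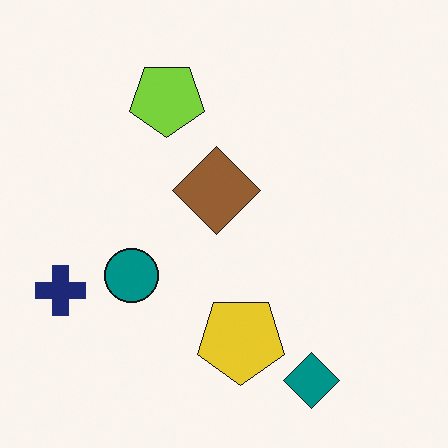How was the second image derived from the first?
This is the original image rotated 180°.

The teal diamond sits in the top-left of the first image and the bottom-right of the second — consistent with a whole-image 180° rotation.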